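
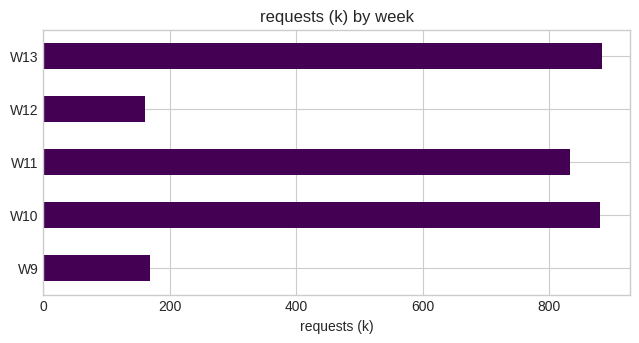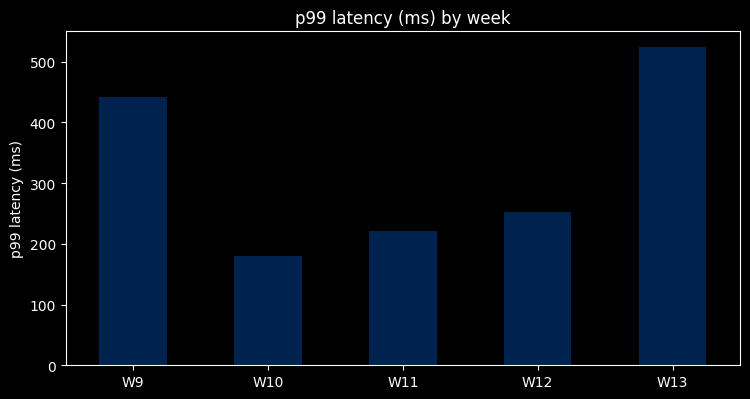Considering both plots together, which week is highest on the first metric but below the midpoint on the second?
W10

Chart 2 median p99 latency (ms) ≈ 250; below-median weeks: W10, W11. Among those, W10 has the highest requests (k) (≈ 900).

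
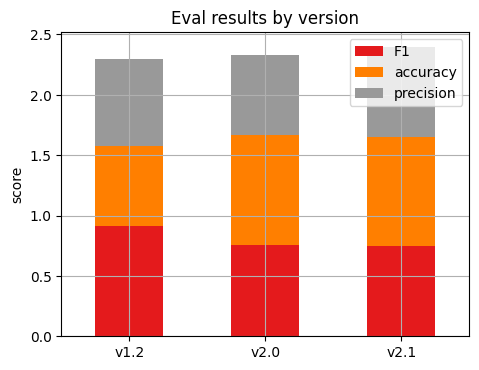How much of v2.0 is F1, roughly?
≈ 0.8

F1 top ≈ 0.8, bottom ≈ 0.0; segment ≈ 0.8.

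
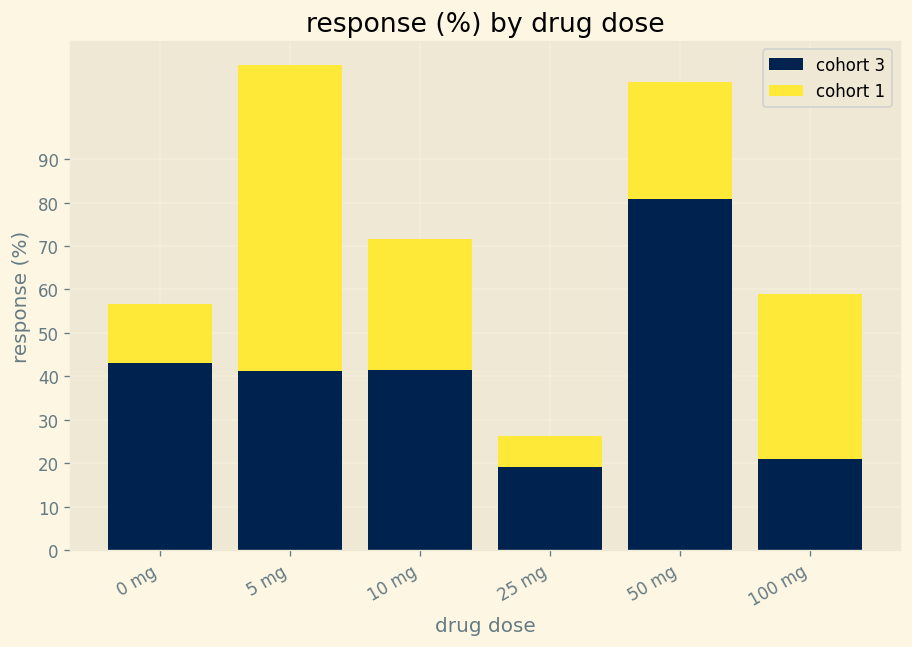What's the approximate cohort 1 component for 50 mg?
≈ 30

cohort 1 top ≈ 110, bottom ≈ 80; segment ≈ 30.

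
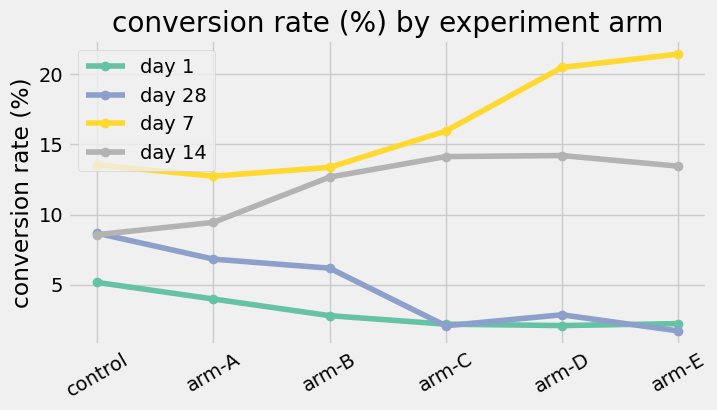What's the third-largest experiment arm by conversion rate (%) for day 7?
Top 4 for day 7: arm-E ≈ 22, arm-D ≈ 20, arm-C ≈ 16, control ≈ 14.

arm-C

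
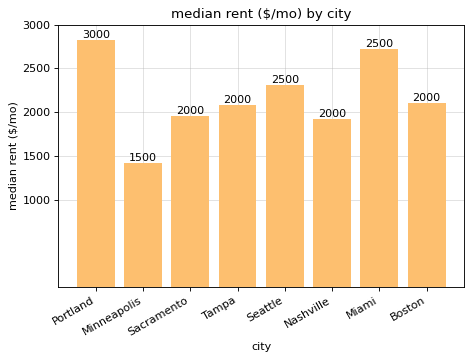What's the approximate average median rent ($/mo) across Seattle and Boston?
≈ 2250

(2500 + 2000) / 2 ≈ 2250.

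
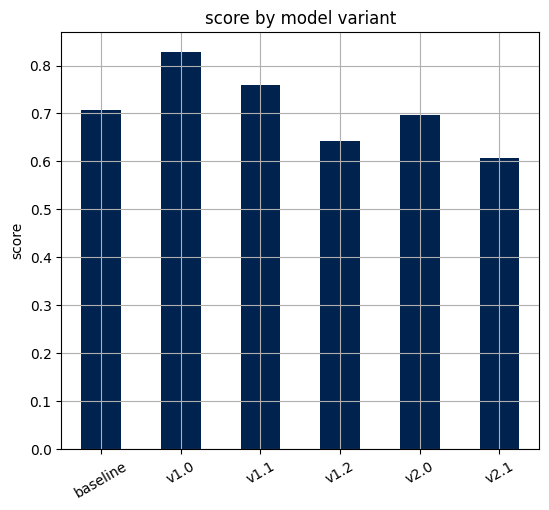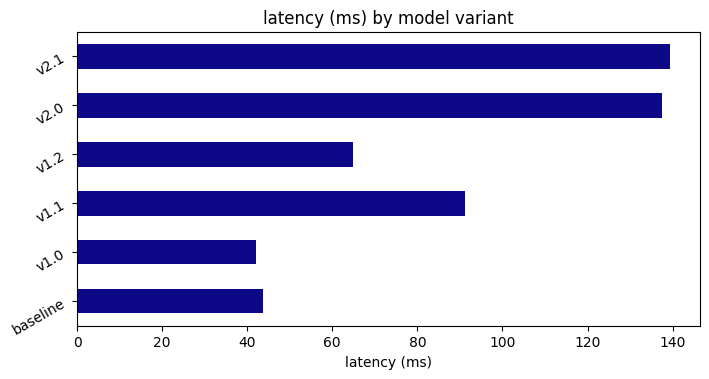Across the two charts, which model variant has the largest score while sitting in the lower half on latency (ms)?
Chart 2 median latency (ms) ≈ 80; below-median model variants: baseline, v1.0, v1.2. Among those, v1.0 has the highest score (≈ 0.8).

v1.0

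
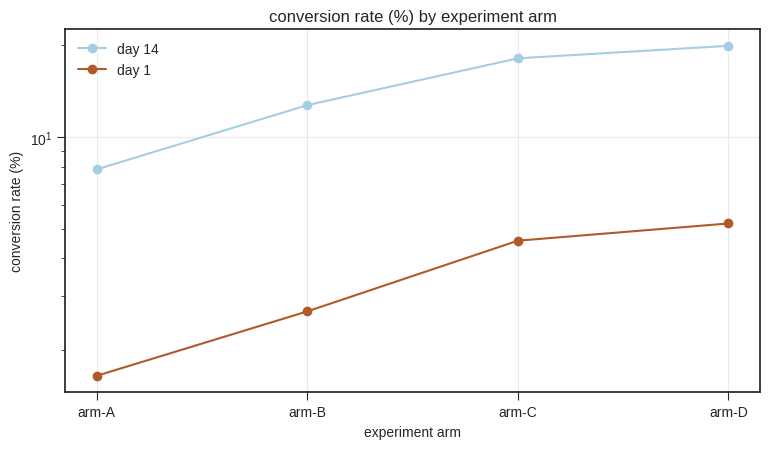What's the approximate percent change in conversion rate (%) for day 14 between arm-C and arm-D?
arm-C ≈ 18, arm-D ≈ 20; (20 − 18) / 18 ≈ +11.1%.

≈ +11.1%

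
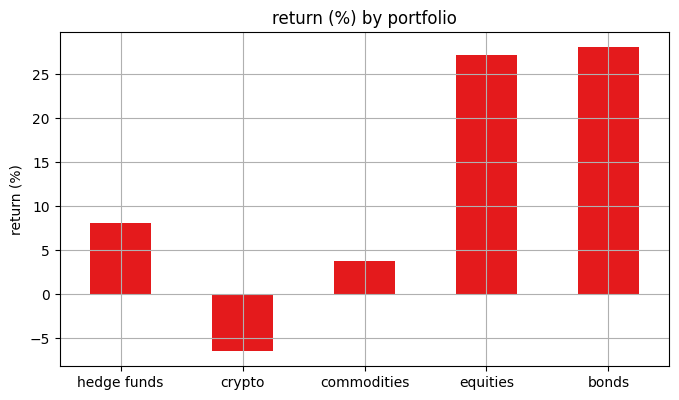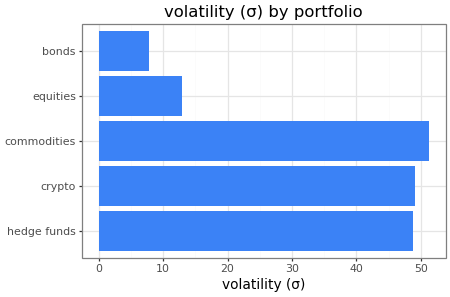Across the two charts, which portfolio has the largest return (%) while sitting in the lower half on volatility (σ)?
Chart 2 median volatility (σ) ≈ 50; below-median portfolios: equities, bonds. Among those, bonds has the highest return (%) (≈ 30).

bonds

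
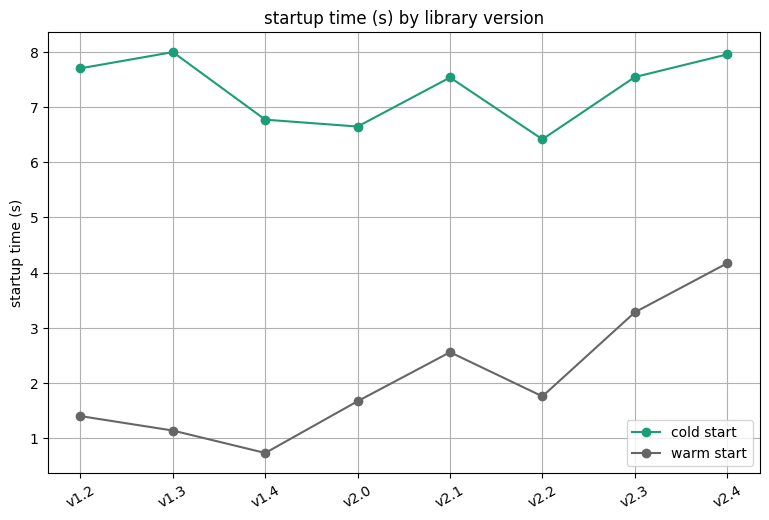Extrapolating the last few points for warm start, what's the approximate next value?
Last three: 2, 3, 4 → slope ≈ 1/step → next ≈ 5.

≈ 5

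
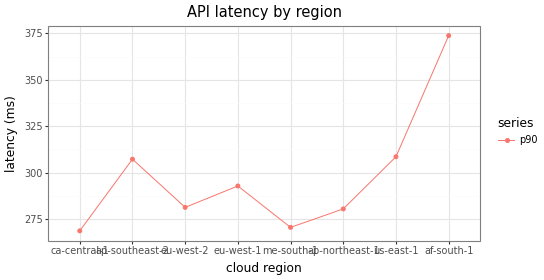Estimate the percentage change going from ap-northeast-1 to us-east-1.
ap-northeast-1 ≈ 280, us-east-1 ≈ 310; (310 − 280) / 280 ≈ +10.7%.

≈ +10.7%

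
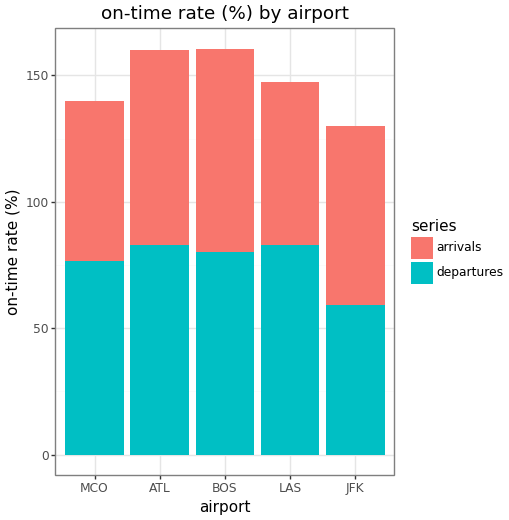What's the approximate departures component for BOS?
departures top ≈ 80, bottom ≈ 0; segment ≈ 80.

≈ 80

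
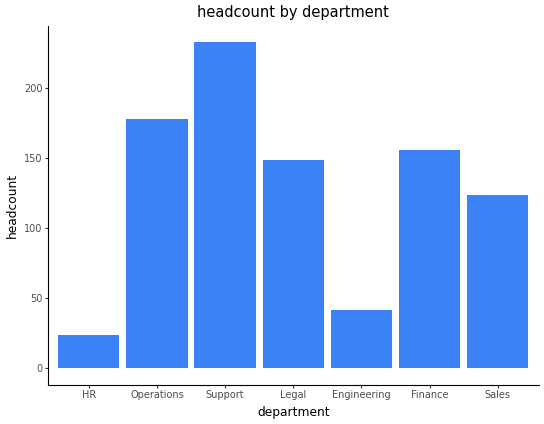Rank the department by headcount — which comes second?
Top 3: Support ≈ 240, Operations ≈ 180, Finance ≈ 160.

Operations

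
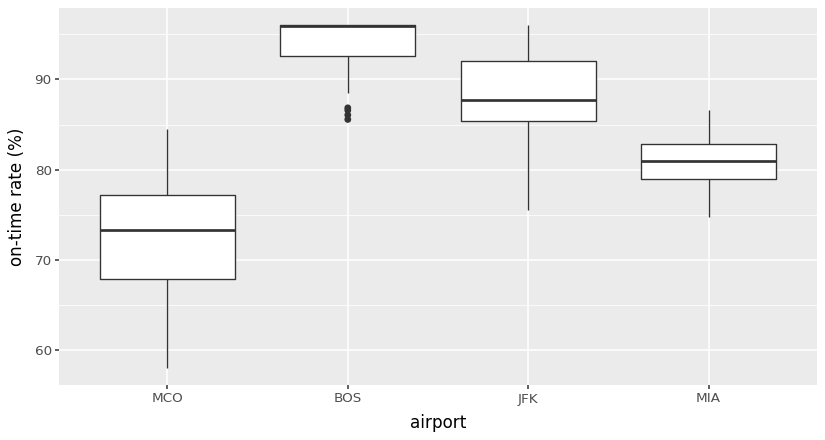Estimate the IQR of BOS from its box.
≈ 4

Q3 ≈ 96, Q1 ≈ 92; IQR ≈ 4.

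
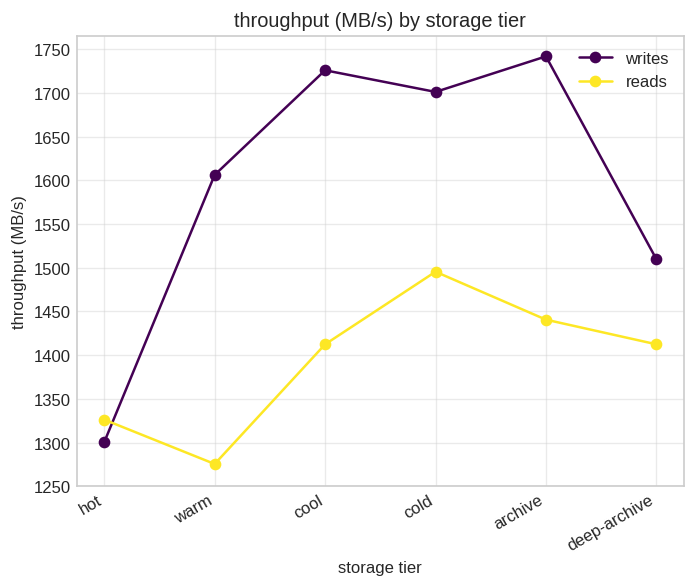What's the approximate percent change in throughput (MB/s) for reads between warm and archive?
warm ≈ 1300, archive ≈ 1450; (1450 − 1300) / 1300 ≈ +11.5%.

≈ +11.5%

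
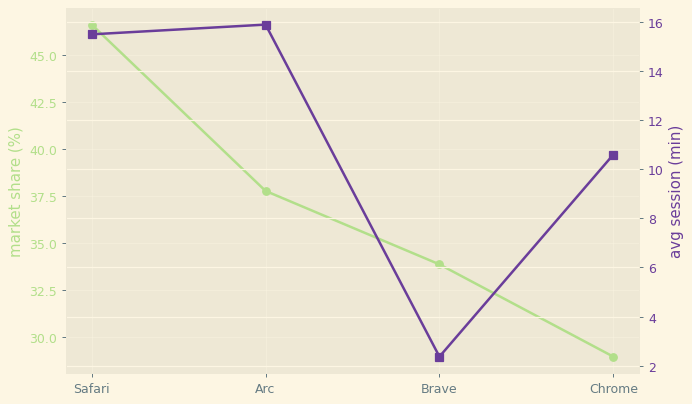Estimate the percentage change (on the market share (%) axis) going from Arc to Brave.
≈ -10.5%

Arc ≈ 38, Brave ≈ 34; (34 − 38) / 38 ≈ -10.5%.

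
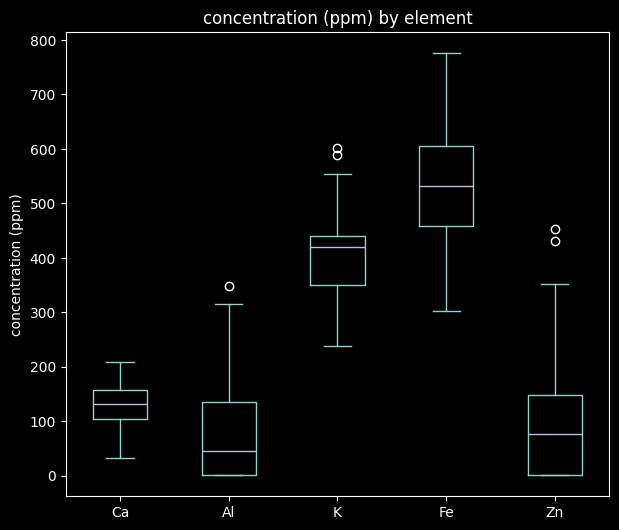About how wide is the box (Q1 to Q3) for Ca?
≈ 50

Q3 ≈ 150, Q1 ≈ 100; IQR ≈ 50.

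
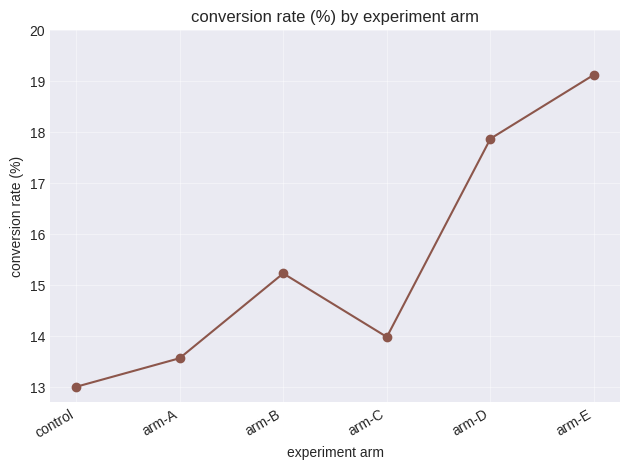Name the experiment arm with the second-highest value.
Top 3: arm-E ≈ 19, arm-D ≈ 18, arm-B ≈ 15.

arm-D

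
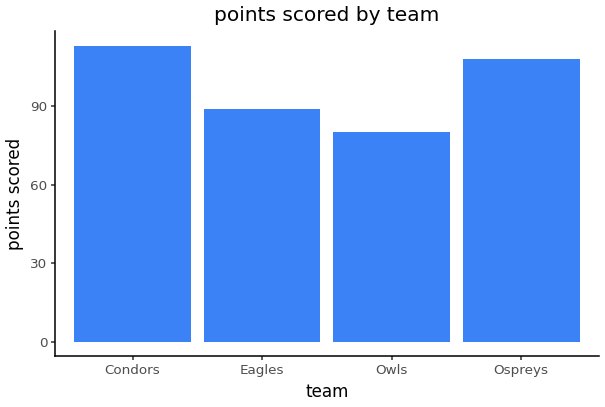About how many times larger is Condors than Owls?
≈ 1.38×

Condors ≈ 110, Owls ≈ 80; 110/80 ≈ 1.38.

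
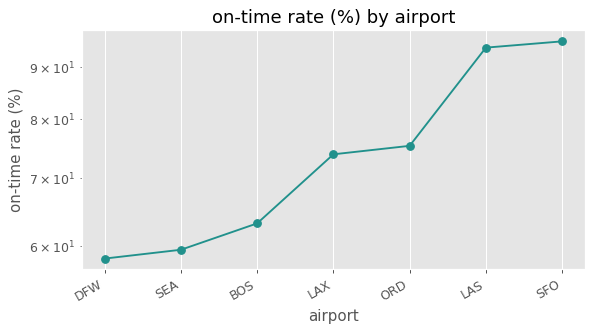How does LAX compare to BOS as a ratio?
LAX ≈ 75, BOS ≈ 65; 75/65 ≈ 1.15.

≈ 1.15×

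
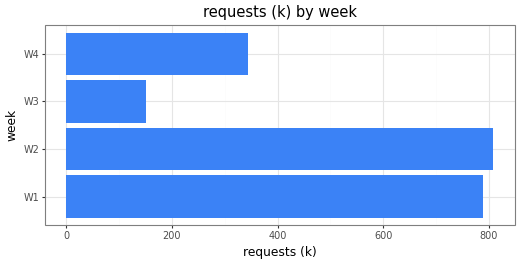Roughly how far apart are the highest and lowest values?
Max W2 ≈ 800, min W3 ≈ 200; range ≈ 600.

≈ 600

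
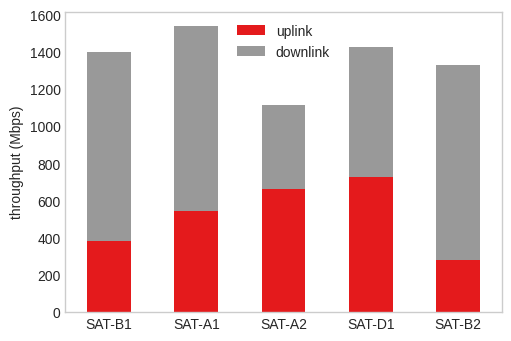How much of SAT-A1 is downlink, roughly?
downlink top ≈ 1600, bottom ≈ 600; segment ≈ 1000.

≈ 1000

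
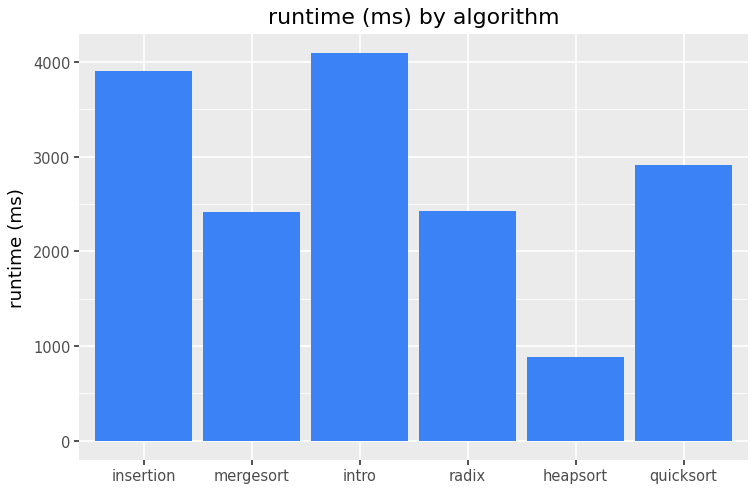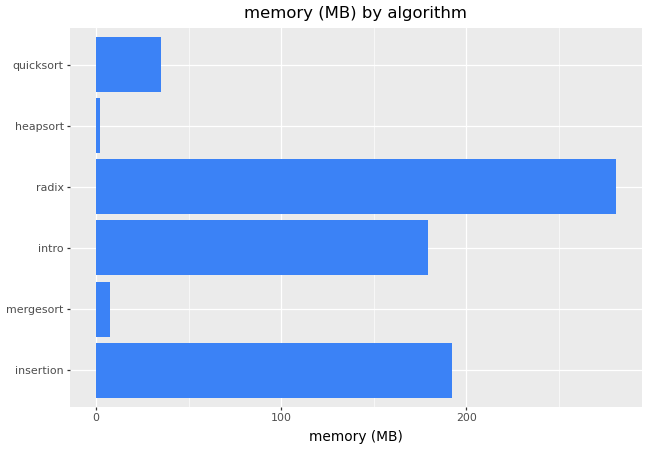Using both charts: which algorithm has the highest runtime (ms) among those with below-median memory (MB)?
quicksort

Chart 2 median memory (MB) ≈ 100; below-median algorithms: mergesort, heapsort, quicksort. Among those, quicksort has the highest runtime (ms) (≈ 3000).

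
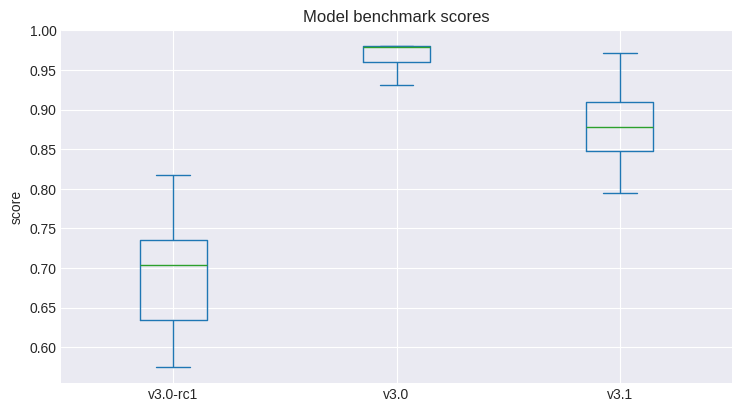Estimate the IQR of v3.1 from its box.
≈ 0.05

Q3 ≈ 0.90, Q1 ≈ 0.85; IQR ≈ 0.05.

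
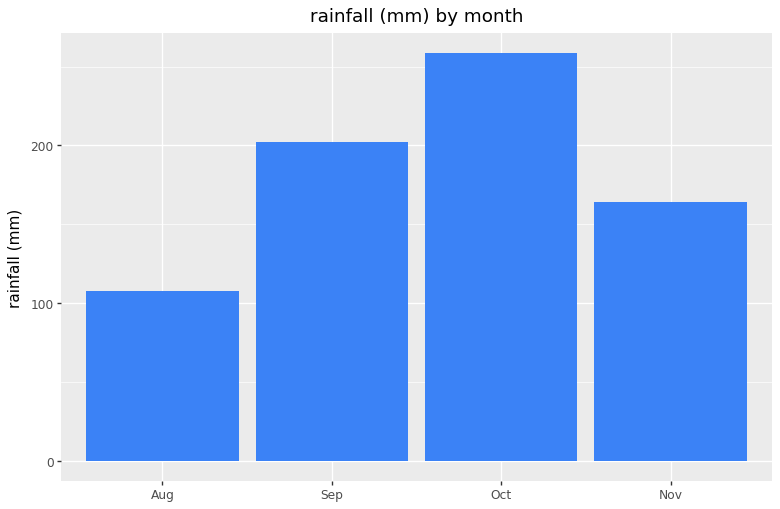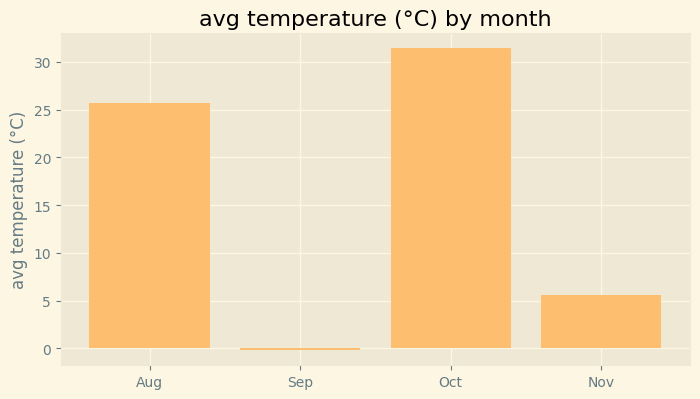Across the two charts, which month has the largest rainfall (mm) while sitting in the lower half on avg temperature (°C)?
Sep

Chart 2 median avg temperature (°C) ≈ 15; below-median months: Sep, Nov. Among those, Sep has the highest rainfall (mm) (≈ 200).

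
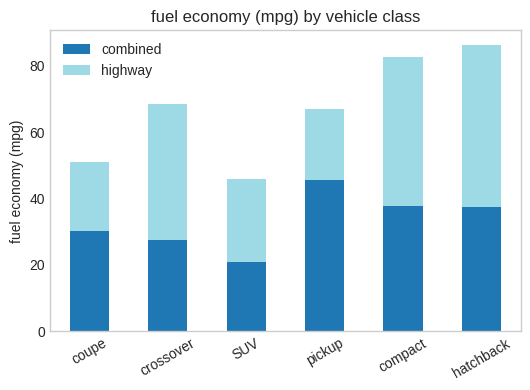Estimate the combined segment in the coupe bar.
≈ 30

combined top ≈ 30, bottom ≈ 0; segment ≈ 30.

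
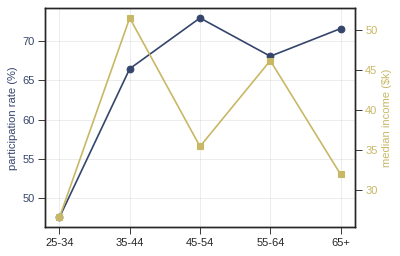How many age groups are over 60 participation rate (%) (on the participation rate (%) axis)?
Above 60: 35-44, 45-54, 55-64, 65+.

4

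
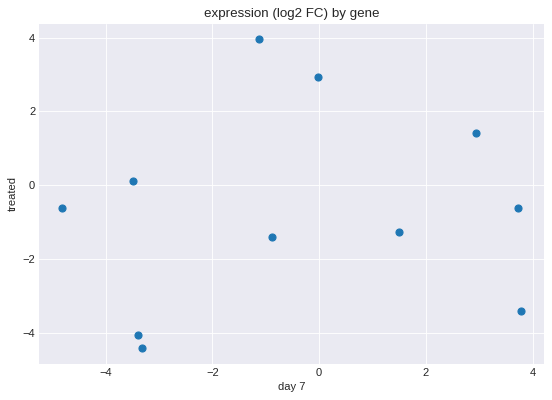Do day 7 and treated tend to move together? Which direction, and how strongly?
Points are roughly uncorrelated; weak (|r| ≈ 0.1).

no clear correlation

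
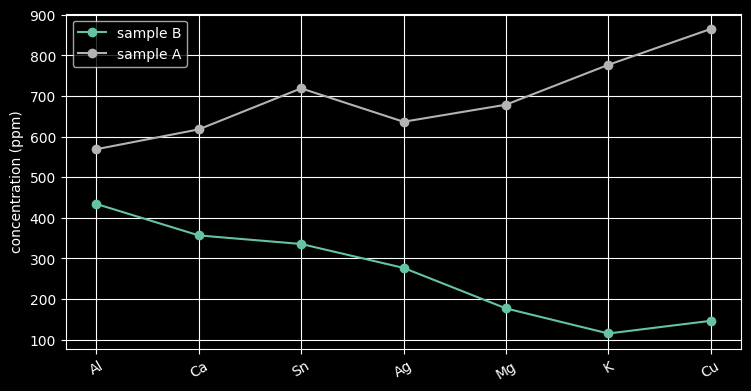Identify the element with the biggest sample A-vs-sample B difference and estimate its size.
Cu: sample A ≈ 900, sample B ≈ 100 → gap ≈ 800. Next-largest (K) is only ≈ 700.

Cu, ≈ 800 ppm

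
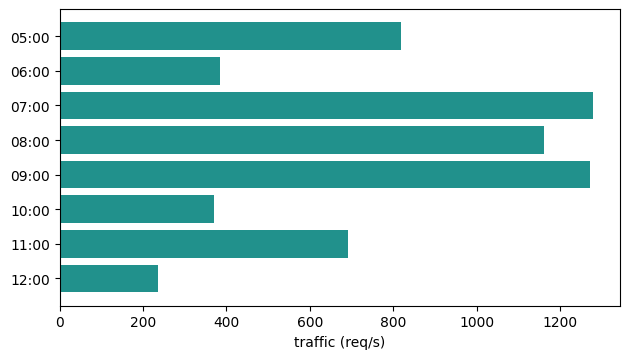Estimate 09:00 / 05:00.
≈ 1.5×

09:00 ≈ 1200, 05:00 ≈ 800; 1200/800 ≈ 1.5.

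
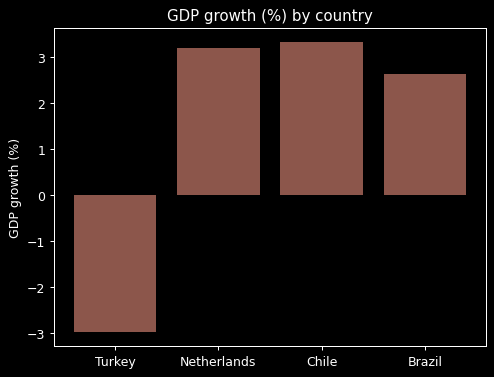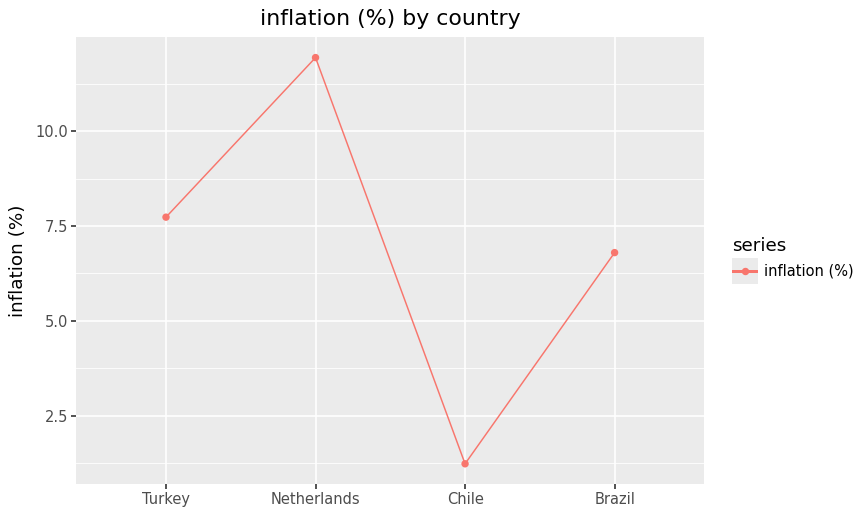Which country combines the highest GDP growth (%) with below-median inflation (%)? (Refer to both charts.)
Chile

Chart 2 median inflation (%) ≈ 8; below-median countries: Chile, Brazil. Among those, Chile has the highest GDP growth (%) (≈ 3.5).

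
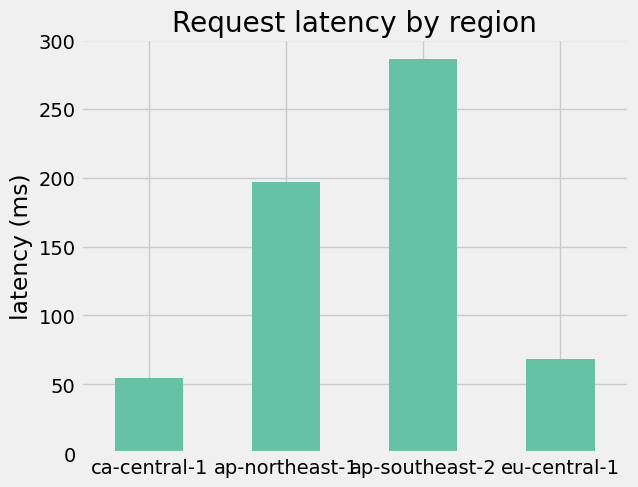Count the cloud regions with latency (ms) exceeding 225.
1

Above 225: ap-southeast-2.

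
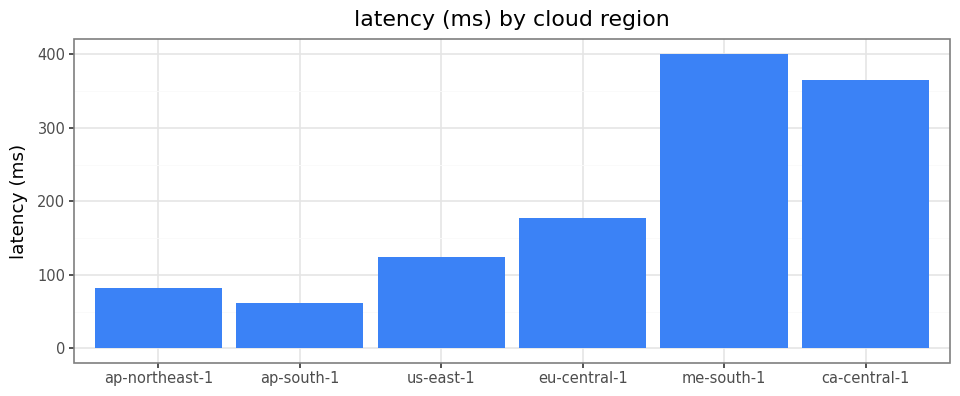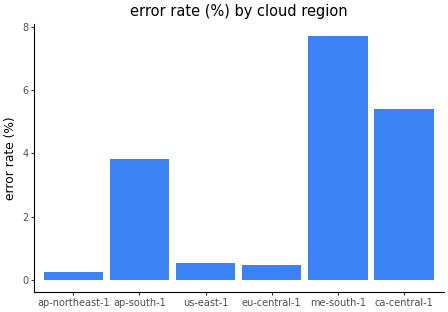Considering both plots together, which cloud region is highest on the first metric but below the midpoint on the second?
eu-central-1

Chart 2 median error rate (%) ≈ 2; below-median cloud regions: ap-northeast-1, us-east-1, eu-central-1. Among those, eu-central-1 has the highest latency (ms) (≈ 200).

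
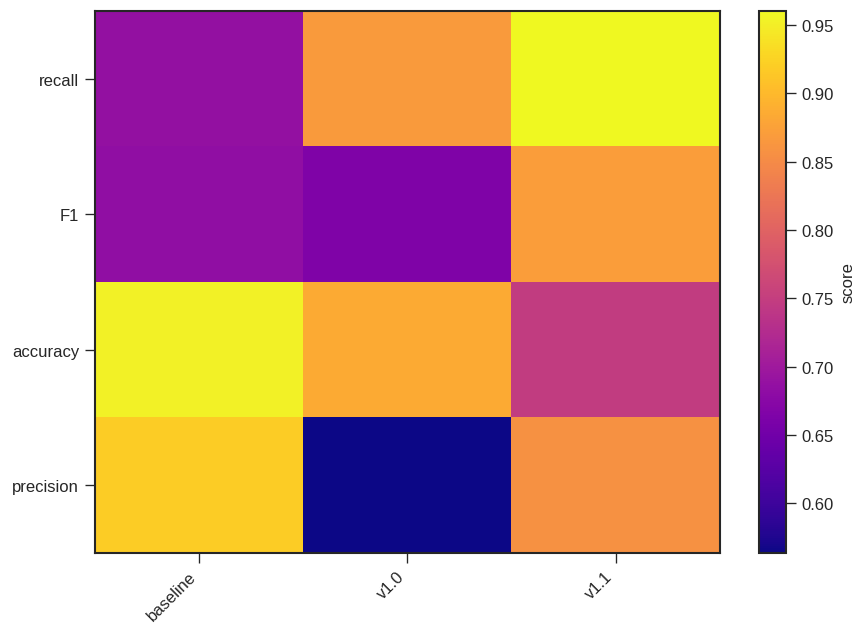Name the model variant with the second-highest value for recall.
v1.0

Top 3 for recall: v1.1 ≈ 0.95, v1.0 ≈ 0.85, baseline ≈ 0.70.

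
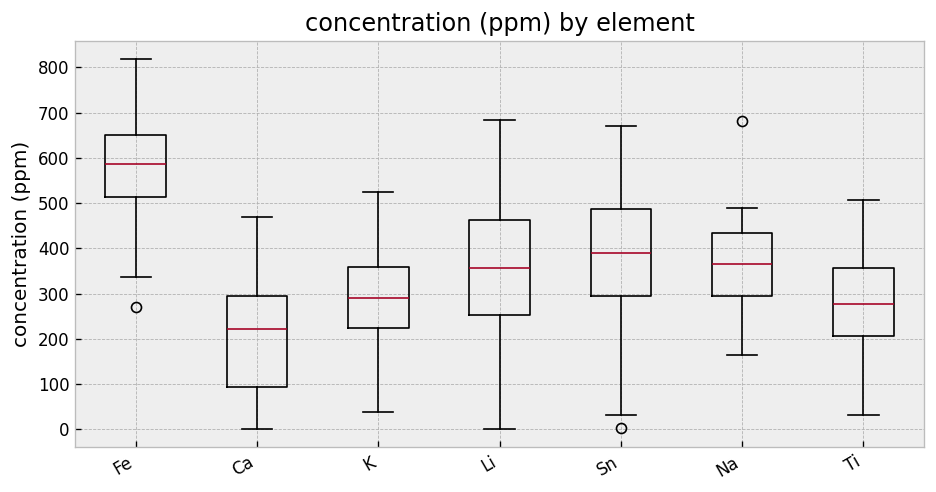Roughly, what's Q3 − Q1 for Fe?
≈ 150

Q3 ≈ 650, Q1 ≈ 500; IQR ≈ 150.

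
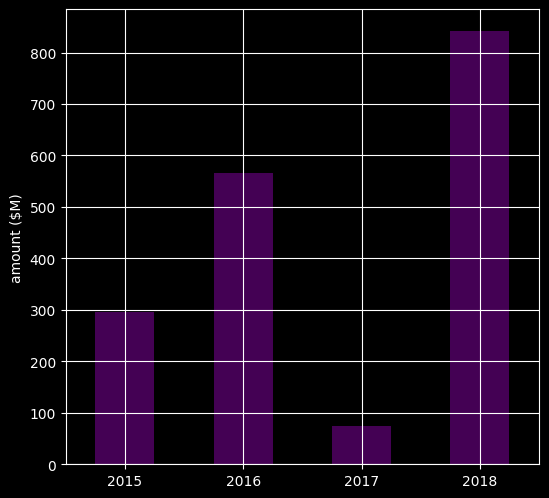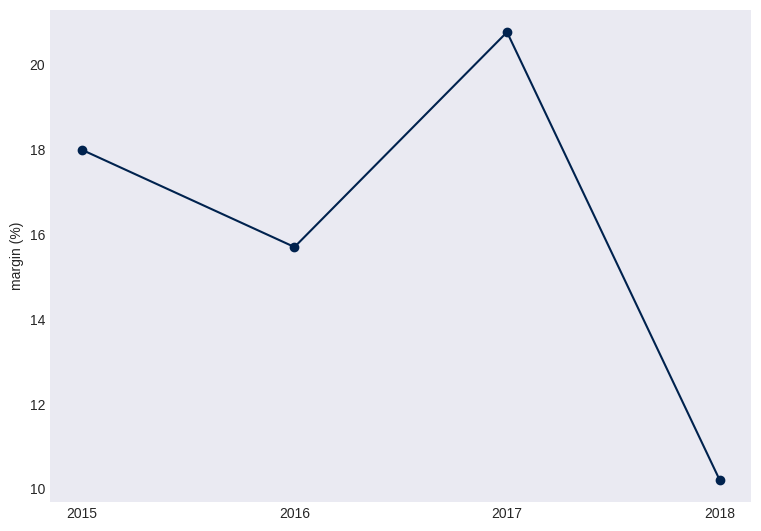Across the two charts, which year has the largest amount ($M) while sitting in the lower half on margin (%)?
2018

Chart 2 median margin (%) ≈ 16; below-median years: 2016, 2018. Among those, 2018 has the highest amount ($M) (≈ 800).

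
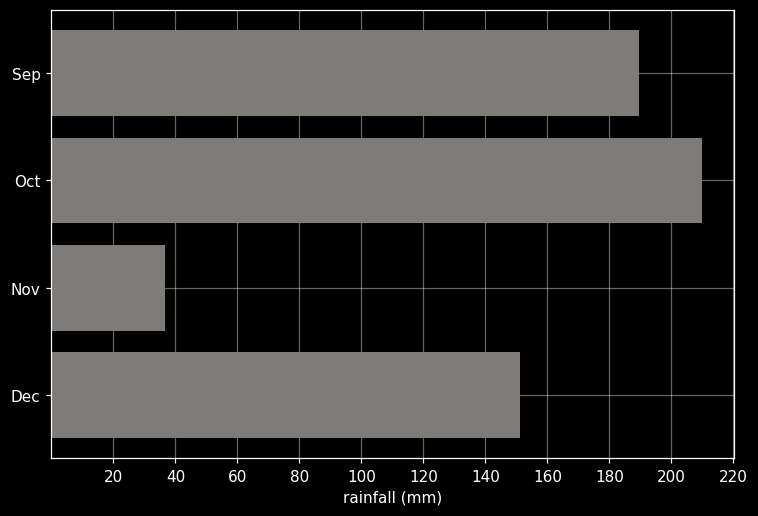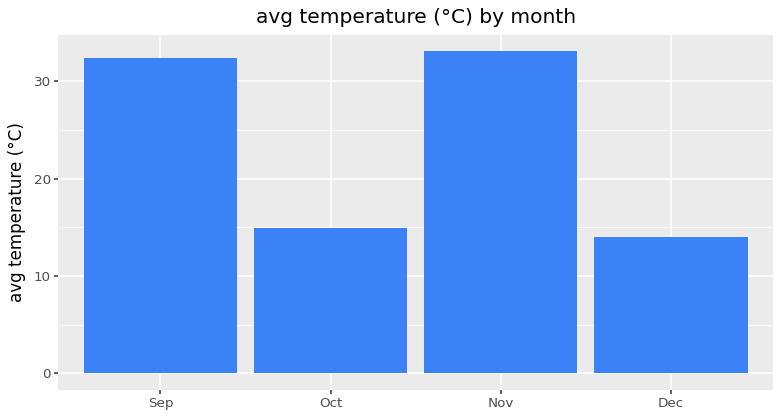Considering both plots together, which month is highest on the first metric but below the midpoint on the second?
Chart 2 median avg temperature (°C) ≈ 25; below-median months: Oct, Dec. Among those, Oct has the highest rainfall (mm) (≈ 200).

Oct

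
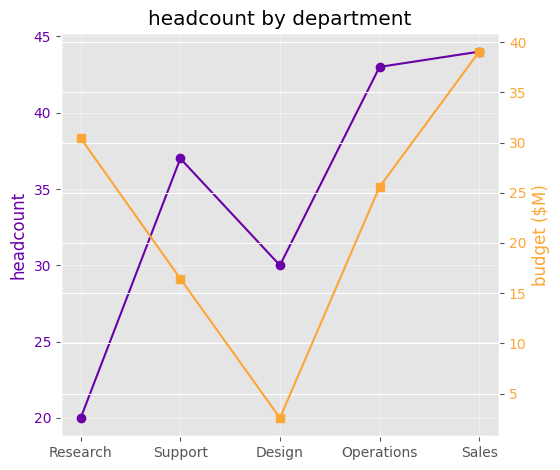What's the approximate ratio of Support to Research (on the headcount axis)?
≈ 1.8×

Support ≈ 36, Research ≈ 20; 36/20 ≈ 1.8.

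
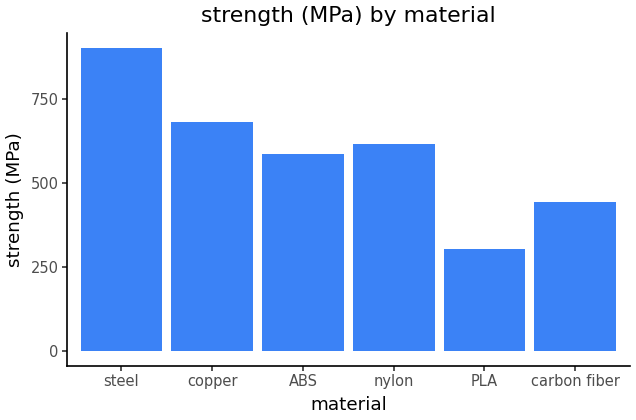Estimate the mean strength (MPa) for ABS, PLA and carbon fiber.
(600 + 300 + 400) / 3 ≈ 433.

≈ 433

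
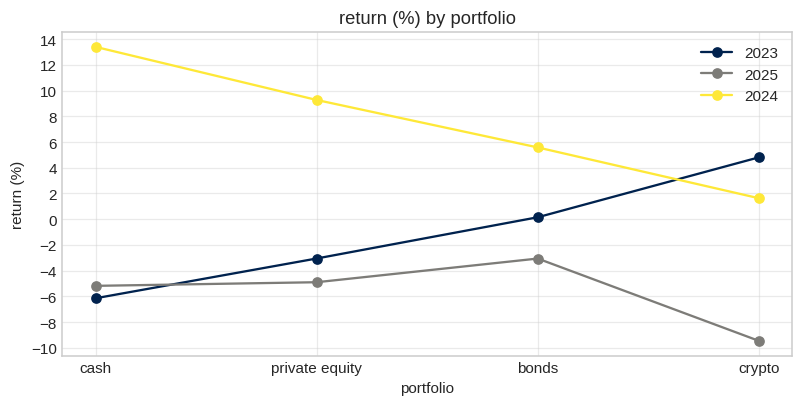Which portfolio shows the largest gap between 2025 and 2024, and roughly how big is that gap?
cash: 2025 ≈ -6, 2024 ≈ 14 → gap ≈ 20. Next-largest (private equity) is only ≈ 14.

cash, ≈ 20 %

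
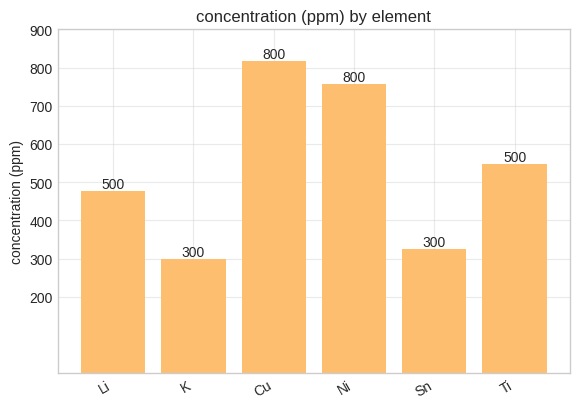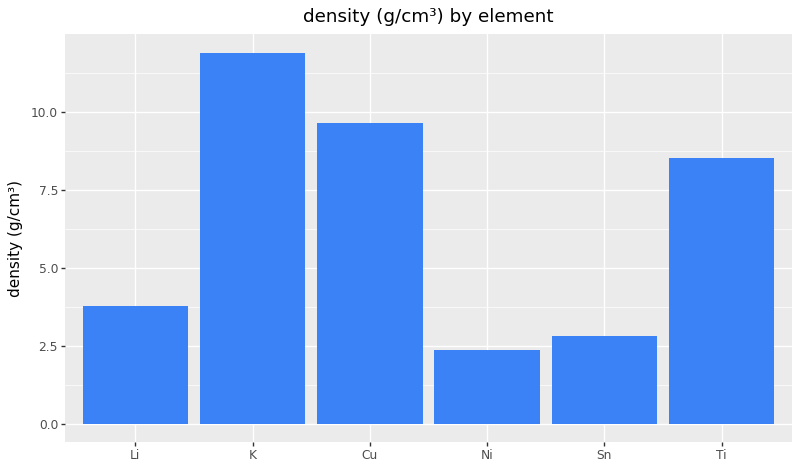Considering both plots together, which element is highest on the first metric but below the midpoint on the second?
Chart 2 median density (g/cm³) ≈ 6; below-median elements: Li, Ni, Sn. Among those, Ni has the highest concentration (ppm) (≈ 800).

Ni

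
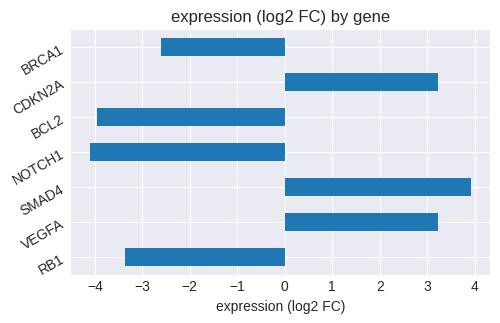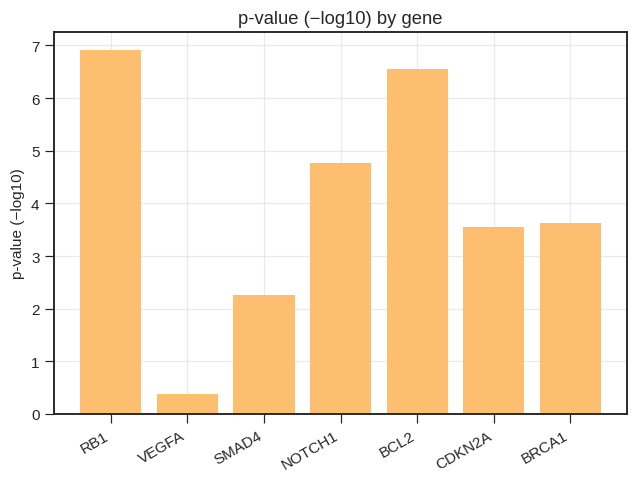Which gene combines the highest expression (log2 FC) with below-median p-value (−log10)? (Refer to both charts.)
SMAD4

Chart 2 median p-value (−log10) ≈ 4; below-median genes: VEGFA, SMAD4, CDKN2A. Among those, SMAD4 has the highest expression (log2 FC) (≈ 4).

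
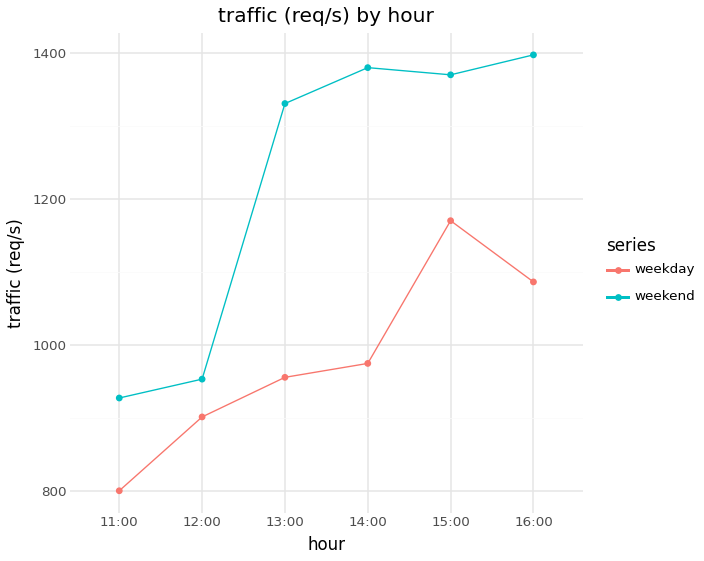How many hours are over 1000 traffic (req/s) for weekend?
4

Above 1000: 13:00, 14:00, 15:00, 16:00.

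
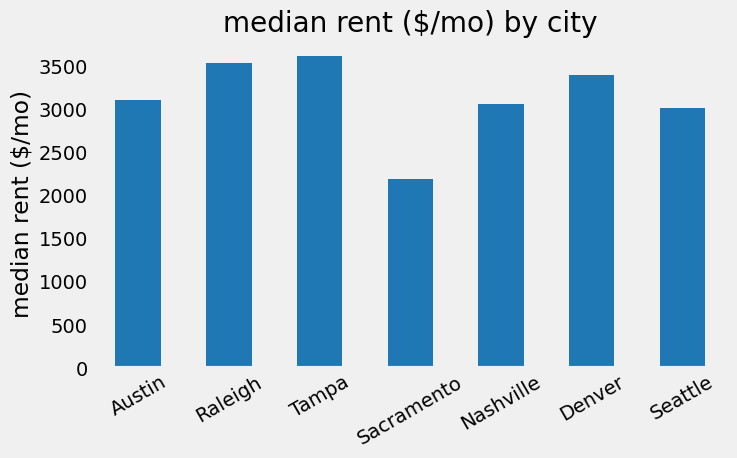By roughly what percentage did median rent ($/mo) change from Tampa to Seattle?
Tampa ≈ 3500, Seattle ≈ 3000; (3000 − 3500) / 3500 ≈ -14.3%.

≈ -14.3%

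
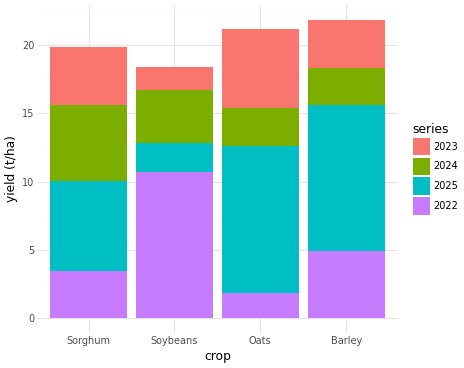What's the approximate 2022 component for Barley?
2022 top ≈ 4, bottom ≈ 0; segment ≈ 4.

≈ 4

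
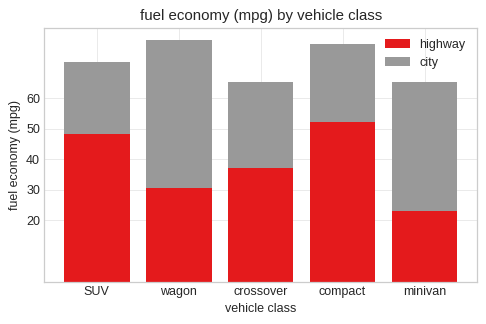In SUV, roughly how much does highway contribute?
highway top ≈ 50, bottom ≈ 0; segment ≈ 50.

≈ 50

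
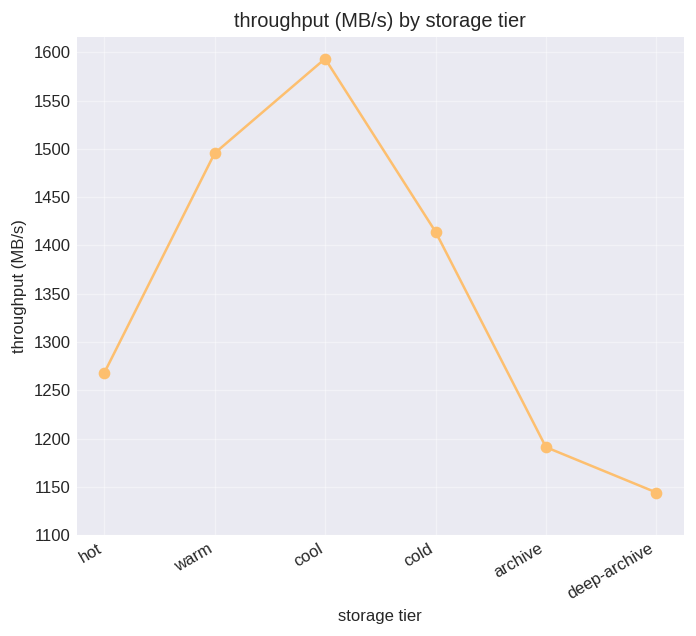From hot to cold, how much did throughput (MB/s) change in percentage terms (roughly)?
≈ +12%

hot ≈ 1250, cold ≈ 1400; (1400 − 1250) / 1250 ≈ +12%.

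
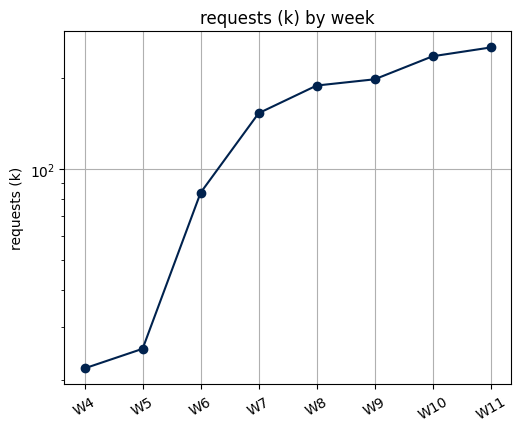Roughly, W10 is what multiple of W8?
≈ 1.33×

W10 ≈ 240, W8 ≈ 180; 240/180 ≈ 1.33.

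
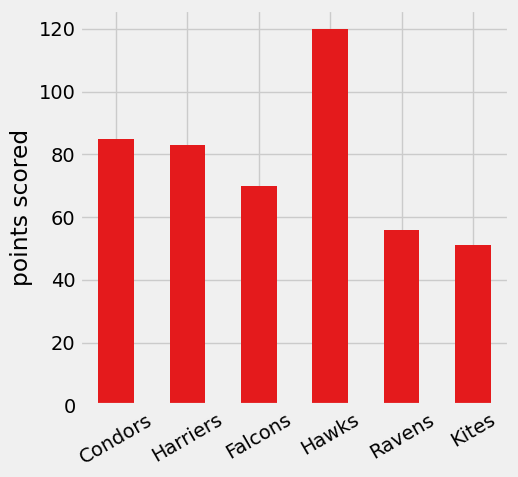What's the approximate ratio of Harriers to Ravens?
Harriers ≈ 80, Ravens ≈ 60; 80/60 ≈ 1.33.

≈ 1.33×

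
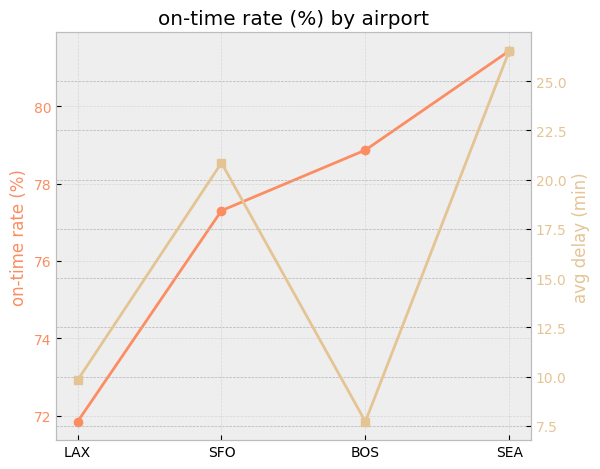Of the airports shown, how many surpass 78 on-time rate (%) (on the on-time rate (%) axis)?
Above 78: BOS, SEA.

2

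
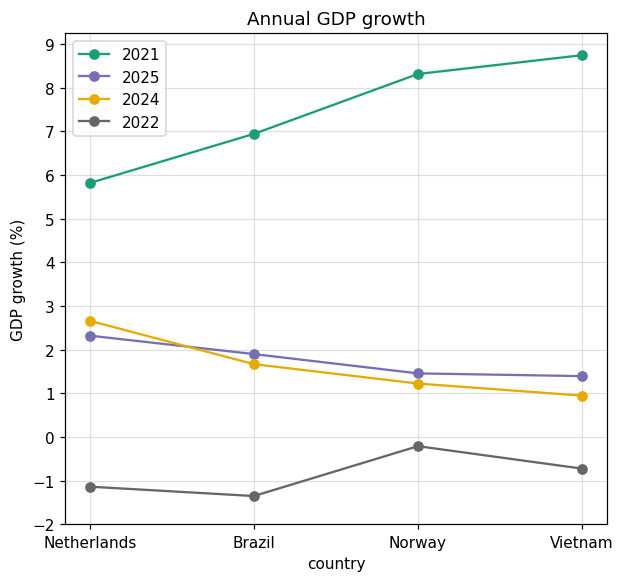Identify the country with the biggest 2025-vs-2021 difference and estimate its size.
Vietnam, ≈ 8 %

Vietnam: 2025 ≈ 1, 2021 ≈ 9 → gap ≈ 8. Next-largest (Norway) is only ≈ 7.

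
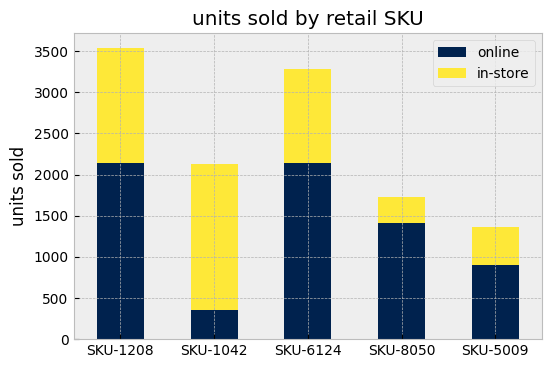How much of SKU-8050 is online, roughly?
≈ 1500

online top ≈ 1500, bottom ≈ 0; segment ≈ 1500.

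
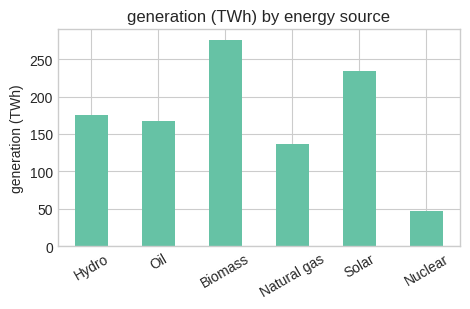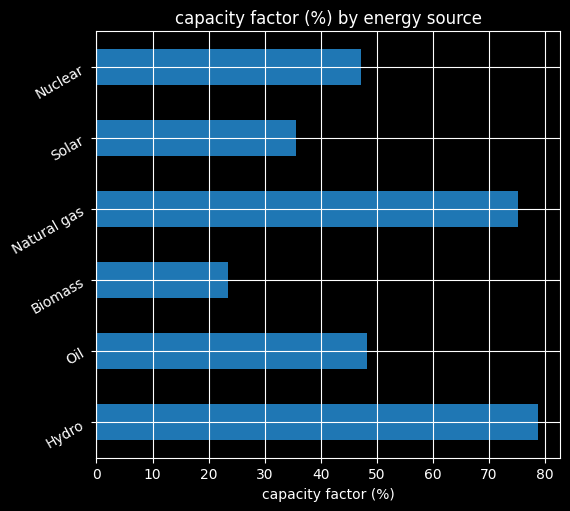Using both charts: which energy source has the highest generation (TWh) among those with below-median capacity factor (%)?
Chart 2 median capacity factor (%) ≈ 50; below-median energy sources: Biomass, Solar, Nuclear. Among those, Biomass has the highest generation (TWh) (≈ 300).

Biomass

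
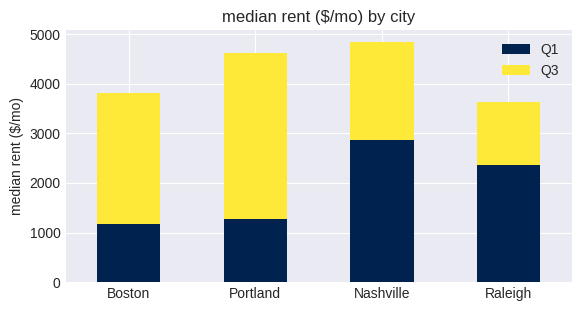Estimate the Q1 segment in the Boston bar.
Q1 top ≈ 1000, bottom ≈ 0; segment ≈ 1000.

≈ 1000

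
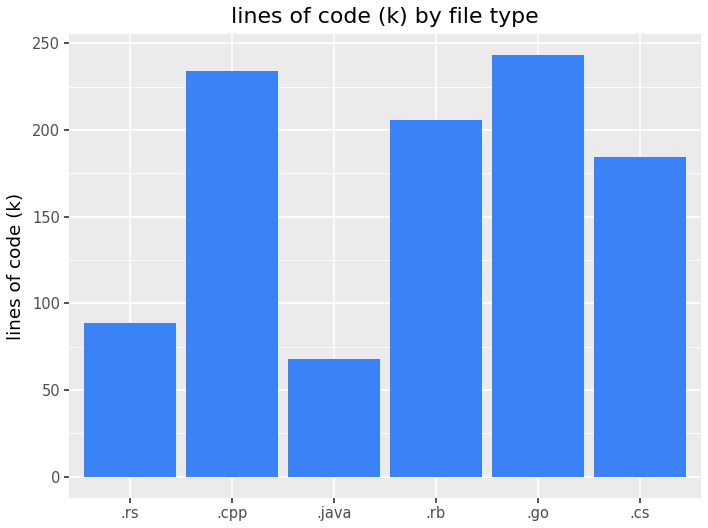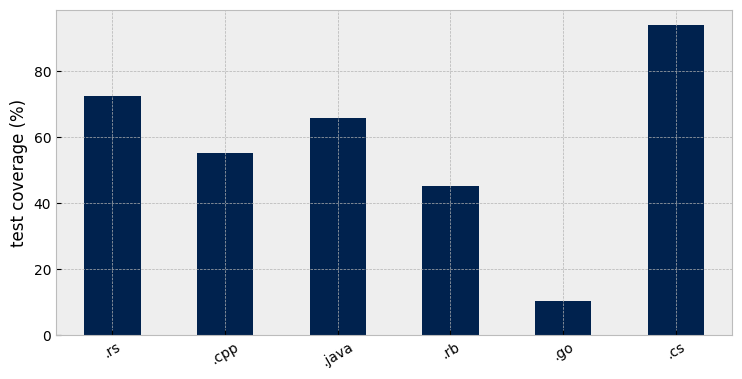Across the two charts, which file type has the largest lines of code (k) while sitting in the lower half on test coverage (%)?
Chart 2 median test coverage (%) ≈ 60; below-median file types: .cpp, .rb, .go. Among those, .go has the highest lines of code (k) (≈ 250).

.go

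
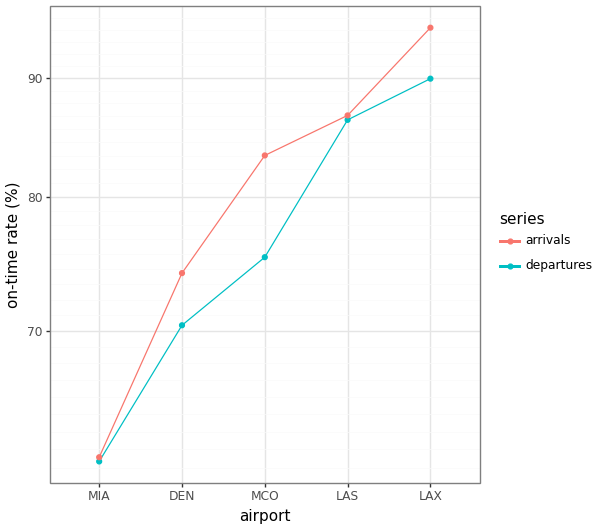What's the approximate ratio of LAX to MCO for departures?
LAX ≈ 90, MCO ≈ 75; 90/75 ≈ 1.2.

≈ 1.2×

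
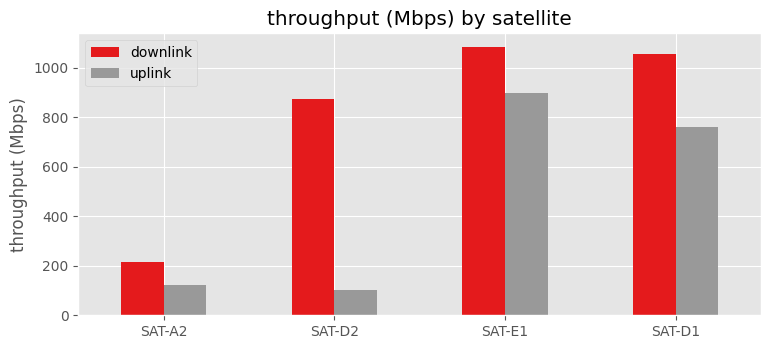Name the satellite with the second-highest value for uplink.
SAT-D1

Top 3 for uplink: SAT-E1 ≈ 900, SAT-D1 ≈ 800, SAT-A2 ≈ 100.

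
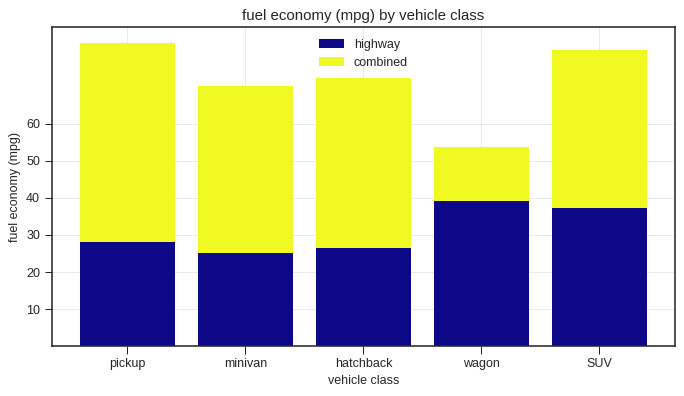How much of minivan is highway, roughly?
≈ 30

highway top ≈ 30, bottom ≈ 0; segment ≈ 30.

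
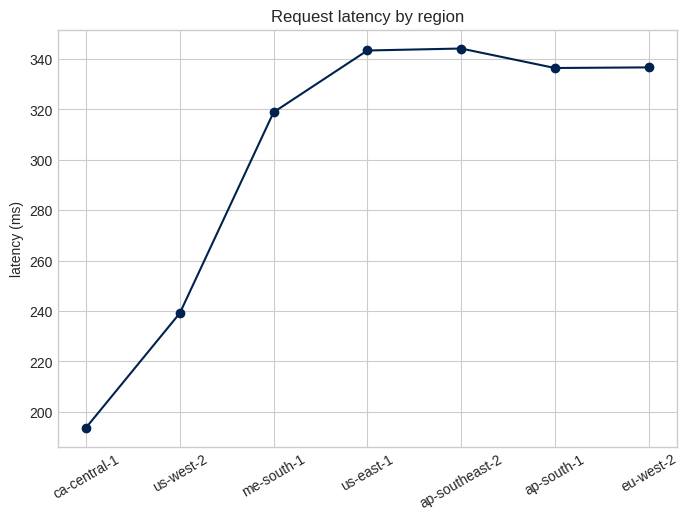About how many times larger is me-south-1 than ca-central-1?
me-south-1 ≈ 320, ca-central-1 ≈ 200; 320/200 ≈ 1.6.

≈ 1.6×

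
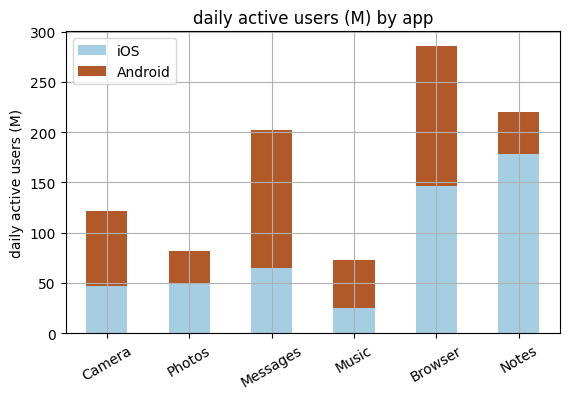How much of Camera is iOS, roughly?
≈ 50

iOS top ≈ 50, bottom ≈ 0; segment ≈ 50.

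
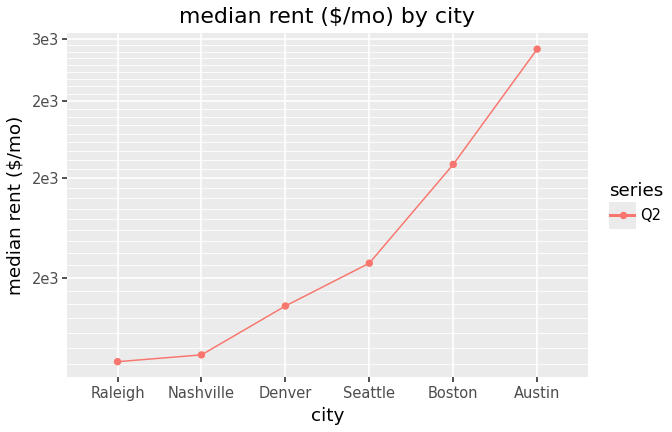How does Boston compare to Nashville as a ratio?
≈ 1.67×

Boston ≈ 2000, Nashville ≈ 1200; 2000/1200 ≈ 1.67.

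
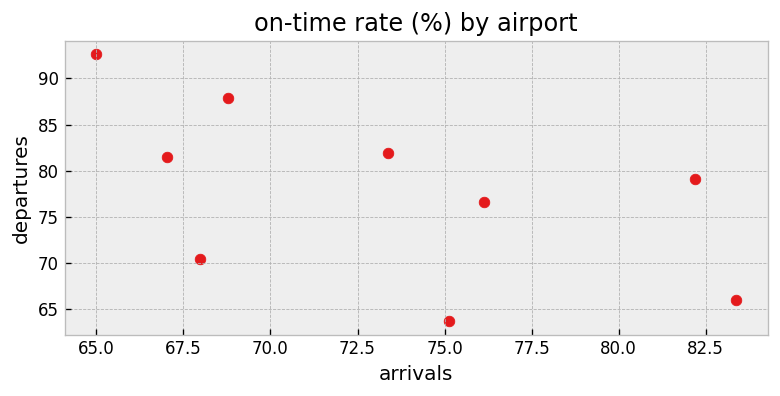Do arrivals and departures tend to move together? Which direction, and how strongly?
Points are negatively correlated; moderate (|r| ≈ 0.6).

negative, moderate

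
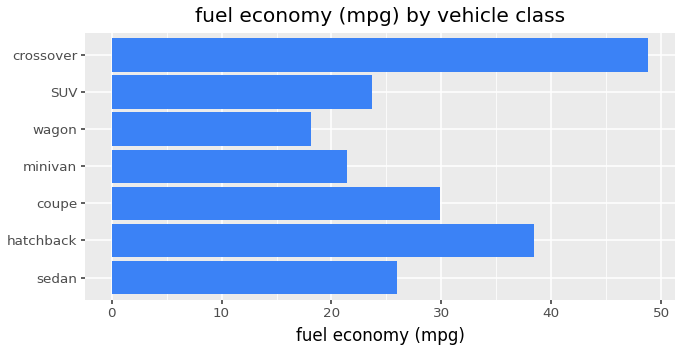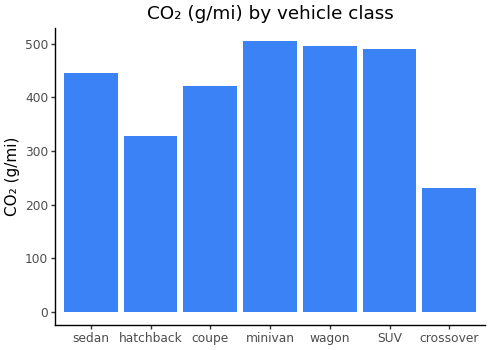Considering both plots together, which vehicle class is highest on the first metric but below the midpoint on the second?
crossover

Chart 2 median CO₂ (g/mi) ≈ 450; below-median vehicle classes: hatchback, coupe, crossover. Among those, crossover has the highest fuel economy (mpg) (≈ 50).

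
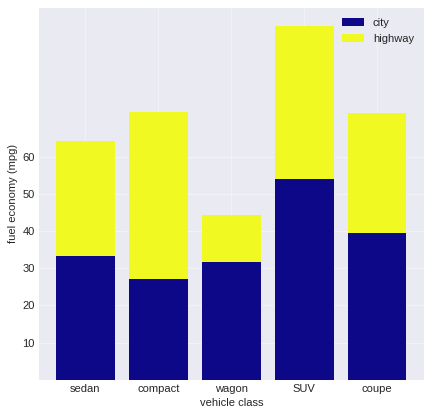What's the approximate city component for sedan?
≈ 30

city top ≈ 30, bottom ≈ 0; segment ≈ 30.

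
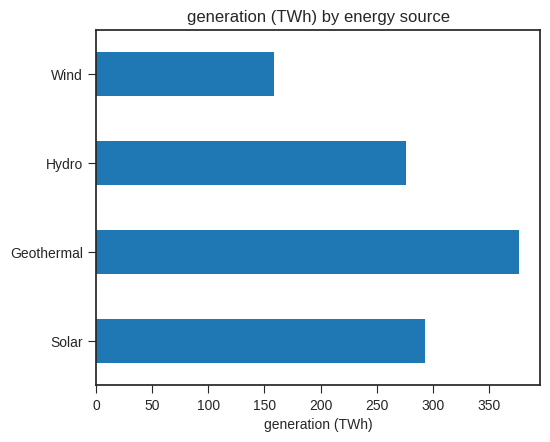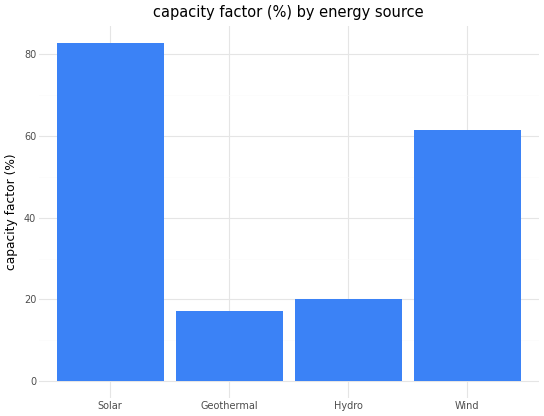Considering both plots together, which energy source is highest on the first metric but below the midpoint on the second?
Geothermal

Chart 2 median capacity factor (%) ≈ 40; below-median energy sources: Geothermal, Hydro. Among those, Geothermal has the highest generation (TWh) (≈ 400).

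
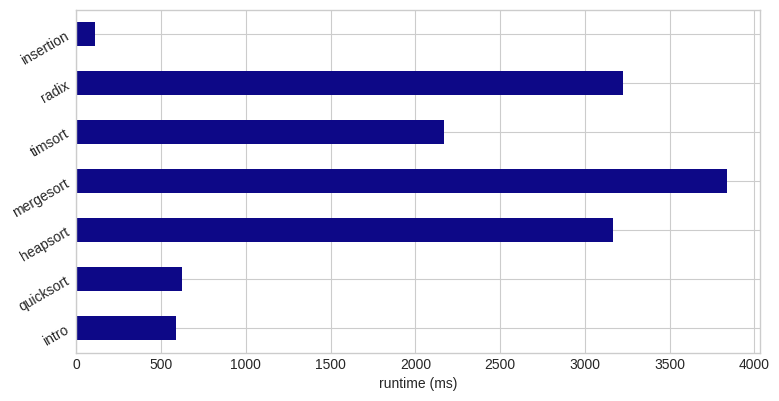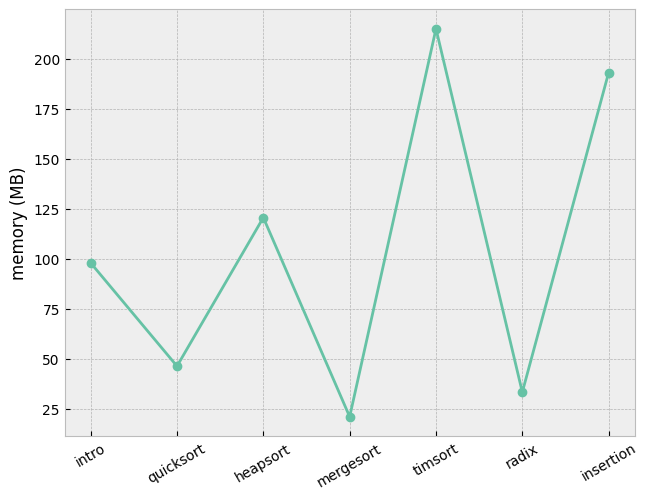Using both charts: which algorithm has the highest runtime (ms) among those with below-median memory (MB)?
mergesort

Chart 2 median memory (MB) ≈ 100; below-median algorithms: quicksort, mergesort, radix. Among those, mergesort has the highest runtime (ms) (≈ 4000).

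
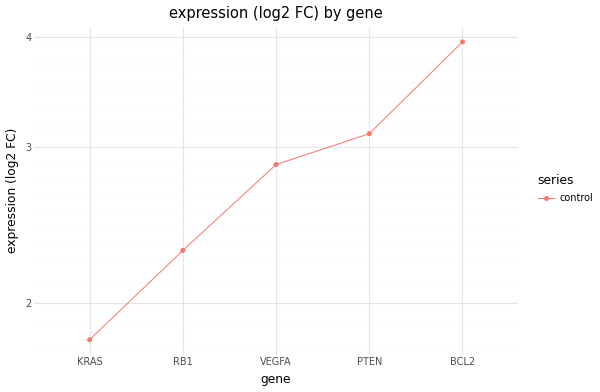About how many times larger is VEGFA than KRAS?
VEGFA ≈ 2.8, KRAS ≈ 1.8; 2.8/1.8 ≈ 1.56.

≈ 1.56×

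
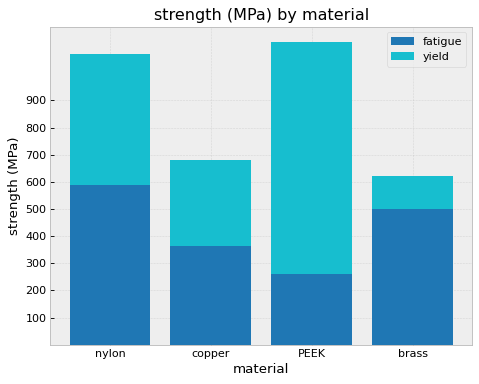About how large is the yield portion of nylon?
≈ 500

yield top ≈ 1100, bottom ≈ 600; segment ≈ 500.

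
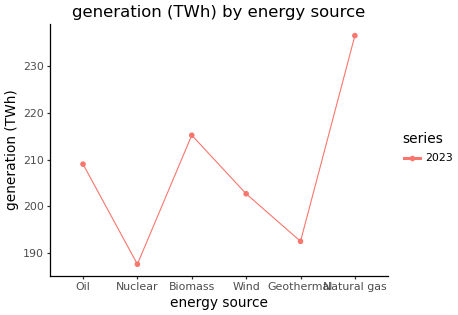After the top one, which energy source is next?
Biomass

Top 3: Natural gas ≈ 235, Biomass ≈ 215, Oil ≈ 210.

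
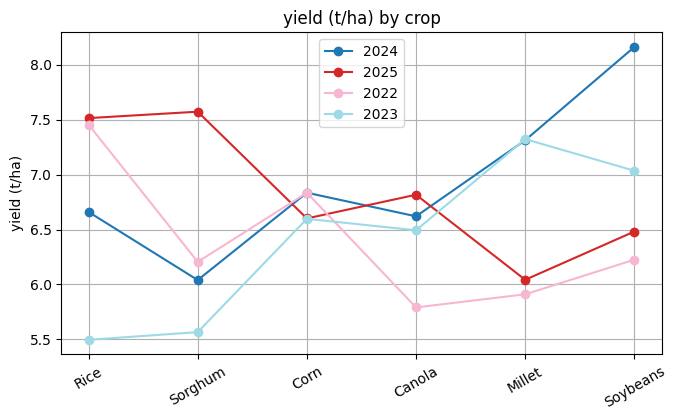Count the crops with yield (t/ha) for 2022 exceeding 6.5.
Above 6.5: Rice, Corn.

2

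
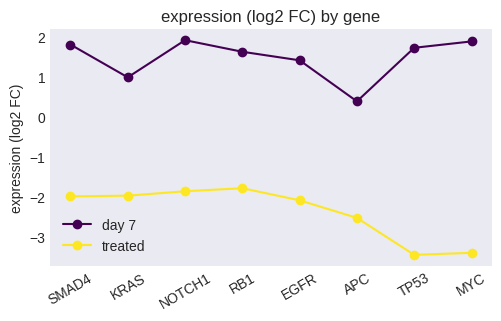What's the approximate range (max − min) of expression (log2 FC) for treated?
≈ 1.5

Max RB1 ≈ -2.0, min TP53 ≈ -3.5; range ≈ 1.5.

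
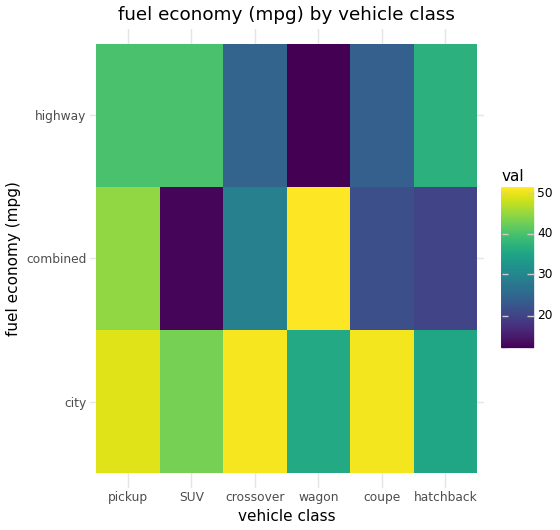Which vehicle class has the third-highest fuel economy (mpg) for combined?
Top 4 for combined: wagon ≈ 50, pickup ≈ 45, crossover ≈ 30, coupe ≈ 20.

crossover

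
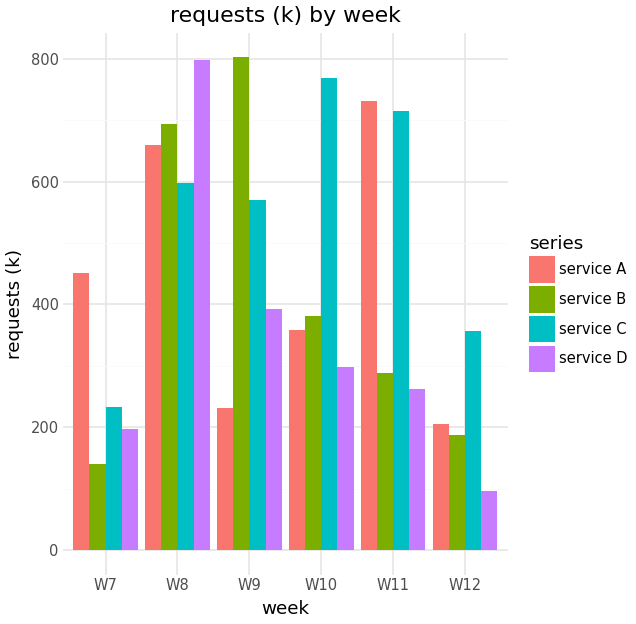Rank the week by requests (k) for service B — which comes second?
Top 3 for service B: W9 ≈ 800, W8 ≈ 700, W10 ≈ 400.

W8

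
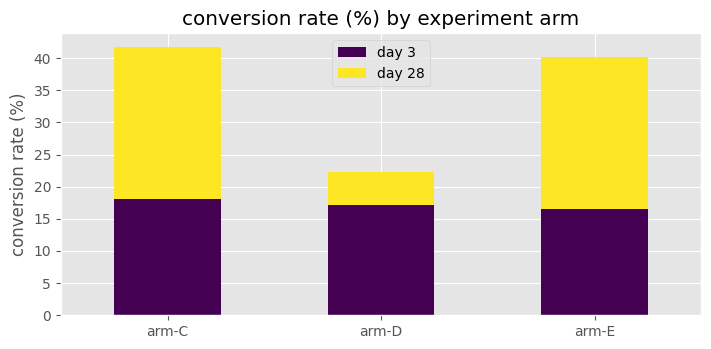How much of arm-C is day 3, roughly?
≈ 20

day 3 top ≈ 20, bottom ≈ 0; segment ≈ 20.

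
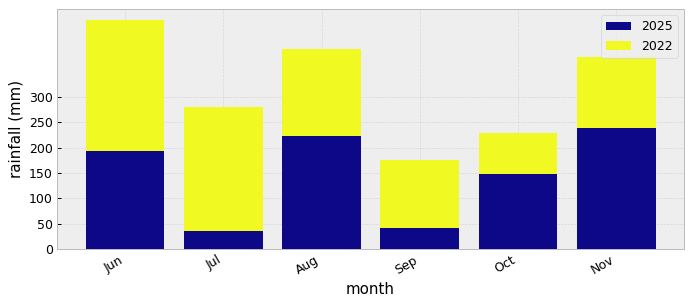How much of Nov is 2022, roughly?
2022 top ≈ 400, bottom ≈ 250; segment ≈ 150.

≈ 150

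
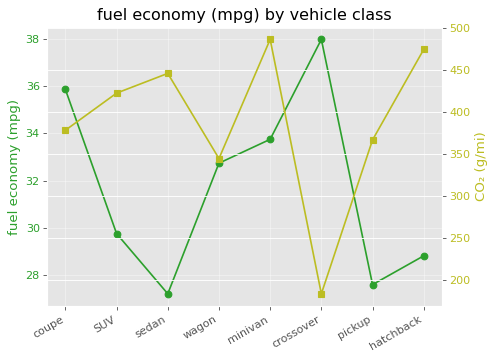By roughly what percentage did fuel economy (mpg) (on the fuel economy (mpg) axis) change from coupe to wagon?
coupe ≈ 36, wagon ≈ 33; (33 − 36) / 36 ≈ -8.3%.

≈ -8.3%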